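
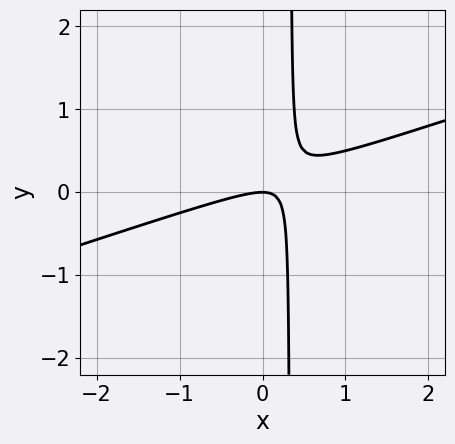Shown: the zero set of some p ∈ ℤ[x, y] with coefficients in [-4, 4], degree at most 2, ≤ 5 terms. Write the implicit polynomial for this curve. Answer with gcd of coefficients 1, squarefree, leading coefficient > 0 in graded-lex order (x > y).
x^2 - 3*x*y + y

First, degree: no degree-1 curve has this shape, so deg p = 2.
Next, against the integer gridlines: it crosses the x-axis at the gridline x = 0; it crosses the y-axis at the gridline y = 0.
Finally, these observations pin down the coefficients.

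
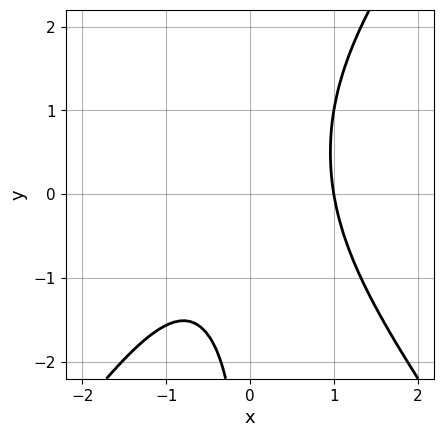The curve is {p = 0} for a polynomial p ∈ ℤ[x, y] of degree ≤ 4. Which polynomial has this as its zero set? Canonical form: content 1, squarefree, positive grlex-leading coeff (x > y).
2*x^3 - x*y^2 + x*y - 2

The degree is 3 — no degree-2 curve has this shape.
From the axis intercepts and sections: it crosses the x-axis at the gridline x = 1; it misses every integer gridline on the y-axis.
Together with the visible shape, these determine p as stated.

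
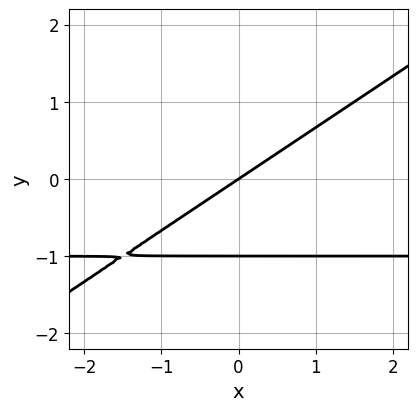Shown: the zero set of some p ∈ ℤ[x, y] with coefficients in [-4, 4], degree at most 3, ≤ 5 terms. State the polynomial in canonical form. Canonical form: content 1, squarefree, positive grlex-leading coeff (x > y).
2*x*y - 3*y^2 + 2*x - 3*y

(a) deg p = 2.
(b) Observable constraints: the y-axis gridline crossings are at y ∈ {-1, 0}; it crosses the x-axis at the gridline x = 0.
(c) Together with the visible shape, these determine p as stated.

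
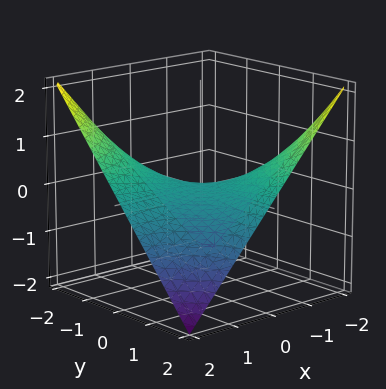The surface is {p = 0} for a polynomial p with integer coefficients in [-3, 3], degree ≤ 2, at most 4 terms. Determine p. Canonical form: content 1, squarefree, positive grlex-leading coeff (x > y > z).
x*y + 2*z

First, deg p = 2. A saddle surface; a quadric.
Then, observable constraints: the visible y-axis segment lies entirely on the surface; every point of the x-axis in the box is on the surface.
Finally, assembling these constraints gives the stated polynomial.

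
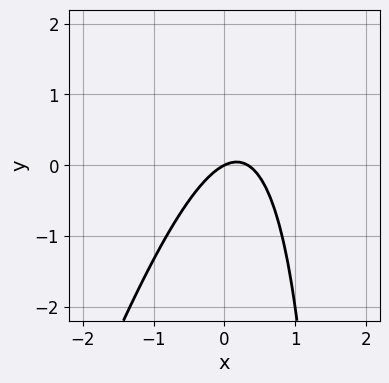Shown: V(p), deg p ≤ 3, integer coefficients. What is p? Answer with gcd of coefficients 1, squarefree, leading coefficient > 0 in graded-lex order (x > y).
(a) Degree: the shape is more complex than any degree-1 curve, so deg p = 2.
(b) Reading off the gridlines: one y-axis crossing is at y = 0; it meets the x-axis at x = 0 (among the integer gridlines).
(c) These observations pin down the coefficients.

3*x^2 - x*y - x + 2*y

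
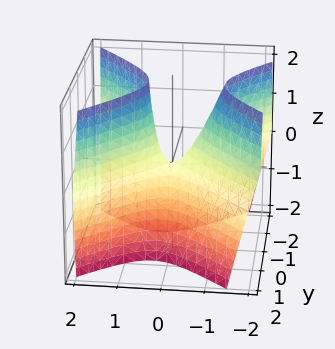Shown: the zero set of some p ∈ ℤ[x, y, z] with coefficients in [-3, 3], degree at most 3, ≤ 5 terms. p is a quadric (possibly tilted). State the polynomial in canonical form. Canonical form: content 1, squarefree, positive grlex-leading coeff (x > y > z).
3*x^2 + x*z - 3*y^2 - z

1. deg p = 2.
2. Against the integer gridlines: one x-axis crossing is at x = 0; it meets the z-axis at z = 0 (among the integer gridlines); it meets the y-axis at y = 0 (among the integer gridlines).
3. These observations pin down the coefficients.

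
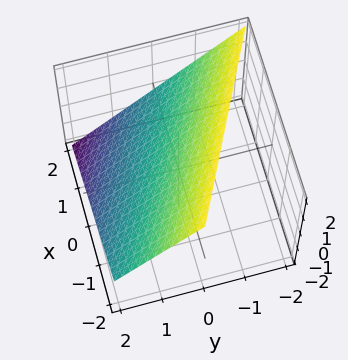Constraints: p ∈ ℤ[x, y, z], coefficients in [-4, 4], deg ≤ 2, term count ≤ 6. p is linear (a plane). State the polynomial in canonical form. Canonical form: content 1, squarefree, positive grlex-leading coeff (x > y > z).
x + 2*y + 2*z - 2

Degree: every cross-section is a straight line — this is a plane, so deg p = 1.
Reading off the gridlines: one y-axis crossing is at y = 1; it crosses the z-axis at the gridline z = 1.
Fitting integer coefficients to these (and the overall shape) gives p. Check: (2, 0, 0) on the x-axis lies on the surface, and p(2, 0, 0) = 0. ✓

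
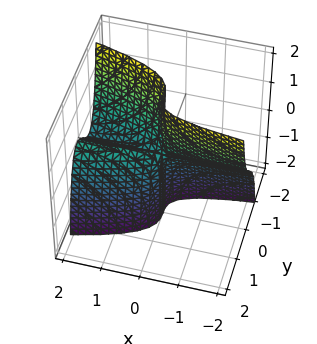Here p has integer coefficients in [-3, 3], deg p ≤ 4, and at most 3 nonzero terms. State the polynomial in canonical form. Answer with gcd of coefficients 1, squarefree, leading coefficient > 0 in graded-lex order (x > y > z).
3*y^3 - x*y + x*z

1. Degree: no degree-2 surface has this shape, so deg p = 3.
2. Reading off the gridlines: it meets the y-axis at y = 0 (among the integer gridlines); every point of the x-axis in the box is on the surface; every point of the z-axis in the box is on the surface.
3. Solving for integer coefficients yields p as stated.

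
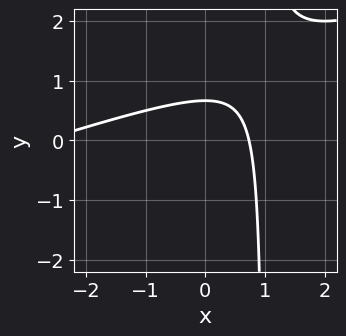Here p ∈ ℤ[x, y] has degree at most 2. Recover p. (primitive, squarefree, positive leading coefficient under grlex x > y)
Degree: no degree-1 curve has this shape, so deg p = 2.
The integer polynomial consistent with all of this is the stated p.

x^2 - 3*x*y + 2*x + 3*y - 2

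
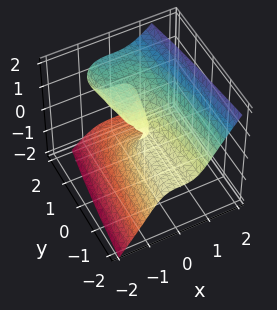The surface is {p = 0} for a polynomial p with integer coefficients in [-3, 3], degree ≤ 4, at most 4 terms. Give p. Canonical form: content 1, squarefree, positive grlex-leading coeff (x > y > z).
Degree: the shape is more complex than any degree-2 surface, so deg p = 3.
From the visible intercepts: the visible y-axis segment lies entirely on the surface; it meets the z-axis at z = 0 (among the integer gridlines).
Fitting integer coefficients to these (and the overall shape) gives p.

2*x^3 - z^3 + y*z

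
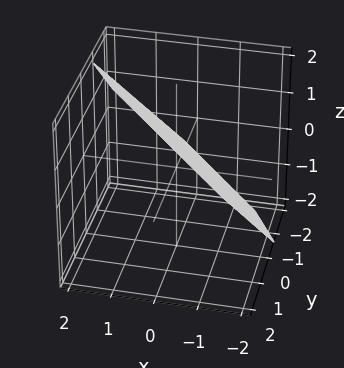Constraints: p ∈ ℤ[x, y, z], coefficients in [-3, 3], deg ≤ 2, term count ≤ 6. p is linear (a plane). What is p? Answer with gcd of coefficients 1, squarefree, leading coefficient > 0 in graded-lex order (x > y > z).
3*x + 3*y - 3*z + 2

First, the degree is 1 — the surface is flat (a plane).
Finally, the integer polynomial consistent with all of this is the stated p.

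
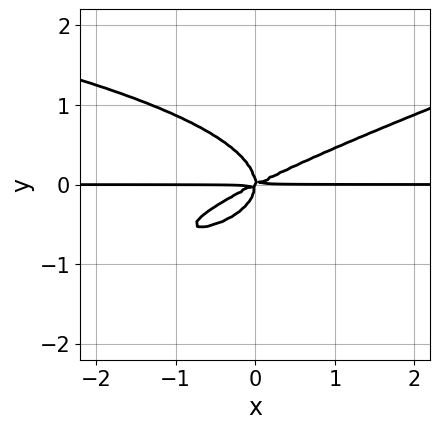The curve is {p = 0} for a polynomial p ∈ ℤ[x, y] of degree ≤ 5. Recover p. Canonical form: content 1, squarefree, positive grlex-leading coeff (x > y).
First, degree: a generic line meets the curve in up to 4 points, so deg p = 4.
Then, checking where it meets the axes: every point of the x-axis in the box is on the curve.
Finally, fitting integer coefficients to these (and the overall shape) gives p.

x*y^3 - 3*y^4 + x^2*y - 2*x*y^2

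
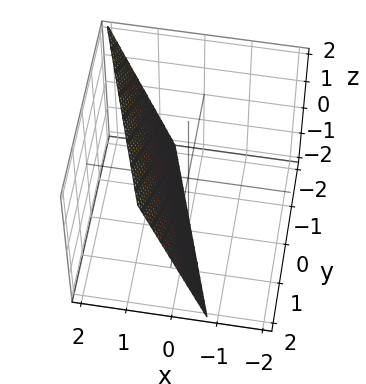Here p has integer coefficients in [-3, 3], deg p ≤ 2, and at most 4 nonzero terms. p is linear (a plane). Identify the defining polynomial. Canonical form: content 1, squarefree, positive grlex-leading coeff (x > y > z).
3*x + y - z - 2

First, deg p = 1. Every cross-section is a straight line — this is a plane.
Next, against the integer gridlines: one z-axis crossing is at z = -2; it crosses the y-axis at the gridline y = 2.
Finally, solving for integer coefficients yields p as stated.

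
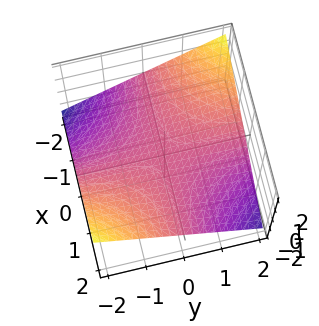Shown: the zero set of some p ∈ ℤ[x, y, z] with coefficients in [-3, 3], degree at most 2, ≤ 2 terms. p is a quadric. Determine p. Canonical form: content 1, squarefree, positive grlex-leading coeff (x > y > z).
1. Degree: a saddle surface; a quadric, so deg p = 2.
2. Against the integer gridlines: it meets the z-axis at z = 0 (among the integer gridlines); every point of the y-axis in the box is on the surface.
3. Putting this together gives p.

x*y + 3*z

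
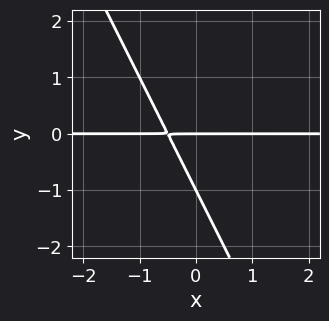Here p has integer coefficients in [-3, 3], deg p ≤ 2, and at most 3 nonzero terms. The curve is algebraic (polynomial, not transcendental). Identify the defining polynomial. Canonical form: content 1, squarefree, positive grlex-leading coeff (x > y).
2*x*y + y^2 + y

1. deg p = 2. A generic line meets the curve in up to 2 points.
2. Observable constraints: every point of the x-axis in the box is on the curve; the y-axis gridline crossings are at y ∈ {-1, 0}.
3. Solving for integer coefficients yields p as stated.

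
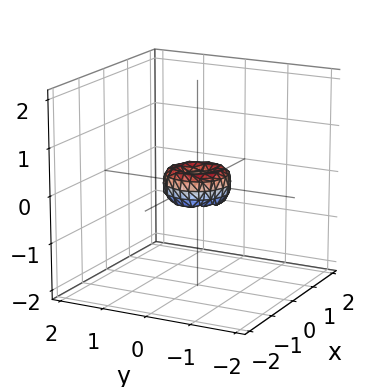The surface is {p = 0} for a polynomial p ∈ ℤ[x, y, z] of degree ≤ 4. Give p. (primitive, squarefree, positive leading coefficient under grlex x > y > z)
2*x^4 + 4*x^2*y^2 + 2*y^4 - x^2 - y^2 + z^2

(a) The degree is 4 — no degree-3 surface has this shape.
(b) Symmetries: the z-axis is an axis of rotation, so x and y enter only as x² + y².
(c) From the visible intercepts: one y-axis crossing is at y = 0; it crosses the z-axis at the gridline z = 0.
(d) Matching integer coefficients to the picture gives p.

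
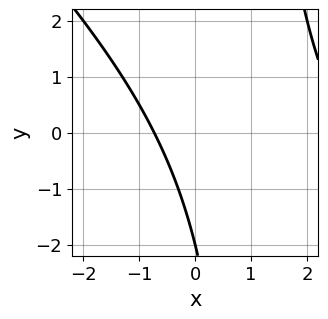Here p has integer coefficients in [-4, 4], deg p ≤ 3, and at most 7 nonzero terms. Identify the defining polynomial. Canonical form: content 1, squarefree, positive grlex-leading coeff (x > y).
The degree is 2 — the shape is more complex than any degree-1 curve.
Checking where it meets the axes: one y-axis crossing is at y = -2.
Together with the visible shape, these determine p as stated.

x^2 + x*y - 2*x - y - 2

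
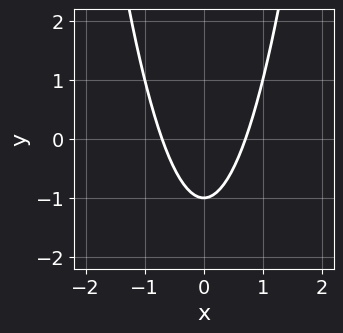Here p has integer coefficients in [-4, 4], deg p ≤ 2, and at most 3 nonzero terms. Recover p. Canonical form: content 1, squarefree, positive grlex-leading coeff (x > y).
2*x^2 - y - 1

First, the degree is 2 — the shape is more complex than any degree-1 curve.
Next, symmetries: mirror symmetry x ↦ −x ⇒ only even powers of x.
Then, from the axis intercepts and sections: it meets the y-axis at y = -1 (among the integer gridlines).
Finally, solving for integer coefficients yields p as stated.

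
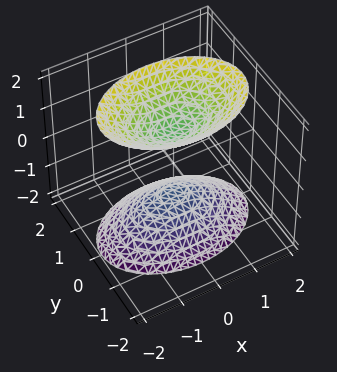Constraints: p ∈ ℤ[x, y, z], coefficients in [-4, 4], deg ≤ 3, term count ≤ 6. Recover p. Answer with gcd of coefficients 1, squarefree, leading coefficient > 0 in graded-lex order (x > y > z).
1. There are 2 components. Treating them together as one polynomial.
2. deg p = 2. Two sheets facing apart; a quadric.
3. Symmetries: mirror symmetry z ↦ −z ⇒ only even powers of z; it's symmetric under x → −x, forcing even powers of x; it's symmetric under y → −y, forcing even powers of y.
4. From the axis intercepts and sections: it misses every integer gridline on the x-axis; it misses every integer gridline on the y-axis; among the integer gridlines, it crosses the z-axis at z ∈ {-1, 1}.
5. Putting this together gives p.

x^2 + 2*y^2 - z^2 + 1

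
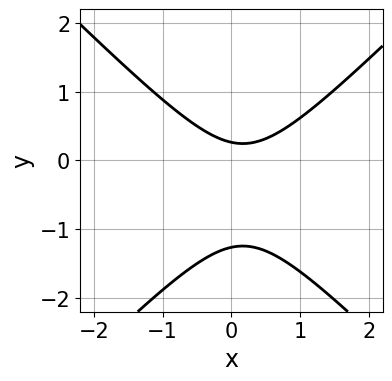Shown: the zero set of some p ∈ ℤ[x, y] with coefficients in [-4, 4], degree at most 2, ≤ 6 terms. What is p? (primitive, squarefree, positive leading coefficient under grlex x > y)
3*x^2 - 3*y^2 - x - 3*y + 1

deg p = 2. A generic line meets the curve in up to 2 points.
Against the integer gridlines: no x-intercept at any integer in the box.
Putting this together gives p.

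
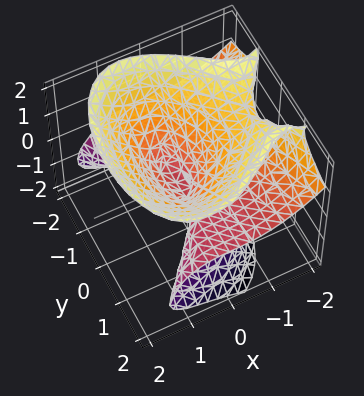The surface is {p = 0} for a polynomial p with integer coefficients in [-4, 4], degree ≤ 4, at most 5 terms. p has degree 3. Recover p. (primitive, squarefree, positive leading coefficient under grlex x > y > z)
(a) Degree: a generic line meets the surface in up to 3 points, so deg p = 3.
(b) Against the integer gridlines: it crosses the x-axis at the gridline x = 0; it meets the z-axis at z = 0 (among the integer gridlines); every point of the y-axis in the box is on the surface.
(c) Solving for integer coefficients yields p as stated.

2*x^3 + 2*x^2*z + 2*y^2*z - 2*z^3 - 3*x*z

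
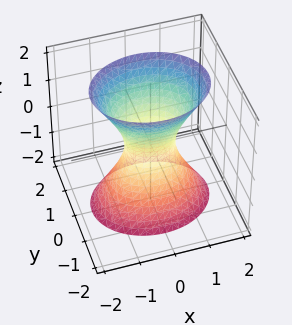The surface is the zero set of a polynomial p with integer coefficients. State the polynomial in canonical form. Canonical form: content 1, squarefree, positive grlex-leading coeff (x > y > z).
2*x^2 + 3*y^2 - z^2 - 1

Degree: an hourglass — one-sheet hyperboloid; a quadric, so deg p = 2.
Symmetries: mirror symmetry y ↦ −y ⇒ only even powers of y; it's symmetric under x → −x, forcing even powers of x; it's symmetric under z → −z, forcing even powers of z.
Checking where it meets the axes: no z-intercept at any integer in the box.
The integer polynomial consistent with all of this is the stated p.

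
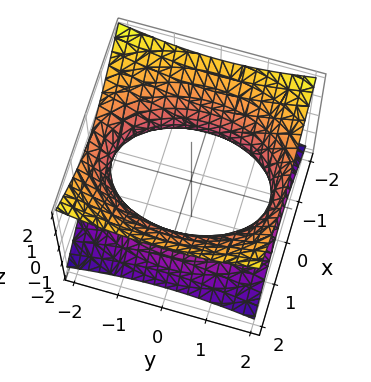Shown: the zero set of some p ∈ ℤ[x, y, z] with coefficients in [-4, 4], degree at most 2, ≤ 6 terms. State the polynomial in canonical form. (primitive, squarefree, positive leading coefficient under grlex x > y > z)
2*x^2 + y^2 - 3*z^2 - 3

First, degree: one connected sheet with a waist; a quadric, so deg p = 2.
Next, symmetries: mirror symmetry y ↦ −y ⇒ only even powers of y; mirror symmetry z ↦ −z ⇒ only even powers of z; it's symmetric under x → −x, forcing even powers of x.
Then, observable constraints: it misses every integer gridline on the z-axis.
Finally, together with the visible shape, these determine p as stated.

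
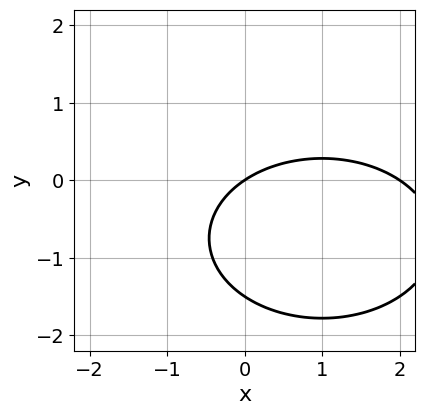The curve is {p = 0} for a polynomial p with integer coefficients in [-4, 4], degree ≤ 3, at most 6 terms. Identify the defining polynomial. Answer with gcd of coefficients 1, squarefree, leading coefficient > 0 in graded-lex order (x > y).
x^2 + 2*y^2 - 2*x + 3*y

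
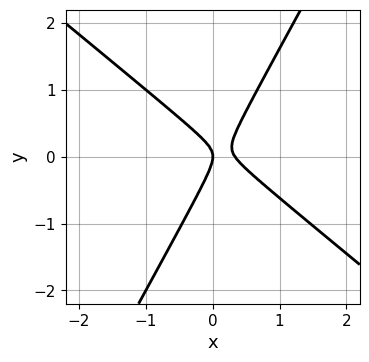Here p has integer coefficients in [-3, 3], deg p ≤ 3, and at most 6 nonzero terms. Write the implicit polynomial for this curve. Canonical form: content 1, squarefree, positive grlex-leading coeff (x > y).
First, deg p = 2. No degree-1 curve has this shape.
Then, observable constraints: it crosses the x-axis at the gridline x = 0; it crosses the y-axis at the gridline y = 0.
Finally, solving for integer coefficients yields p as stated.

3*x^2 + 2*x*y - 2*y^2 - x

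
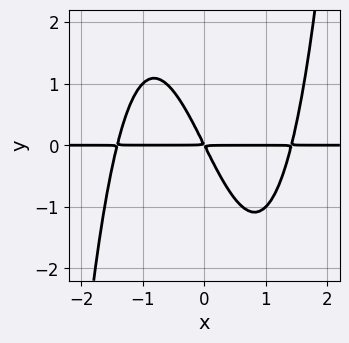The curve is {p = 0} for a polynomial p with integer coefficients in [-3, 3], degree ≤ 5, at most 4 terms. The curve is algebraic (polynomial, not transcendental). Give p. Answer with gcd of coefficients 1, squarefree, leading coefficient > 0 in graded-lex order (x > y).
1. deg p = 4.
2. Reading off the gridlines: every point of the x-axis in the box is on the curve.
3. These observations pin down the coefficients.

x^3*y - 2*x*y - y^2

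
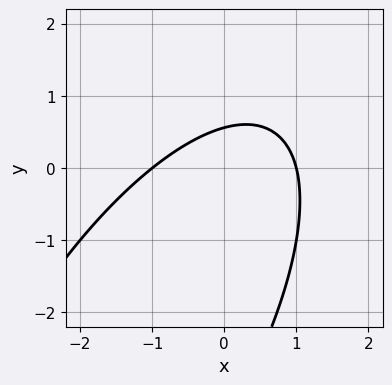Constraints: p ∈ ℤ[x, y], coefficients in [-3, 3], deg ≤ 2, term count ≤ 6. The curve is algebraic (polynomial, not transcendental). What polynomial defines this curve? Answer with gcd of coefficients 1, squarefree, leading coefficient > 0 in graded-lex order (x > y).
2*x^2 - 2*x*y + y^2 + 3*y - 2

1. Degree: the shape is more complex than any degree-1 curve, so deg p = 2.
2. Against the integer gridlines: among the integer gridlines, it crosses the x-axis at x ∈ {-1, 1}.
3. Matching integer coefficients to the picture gives p.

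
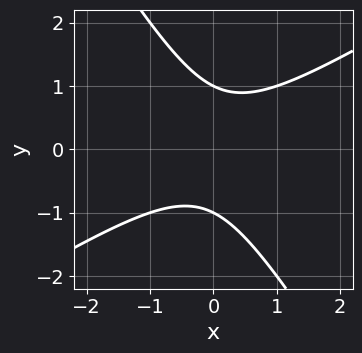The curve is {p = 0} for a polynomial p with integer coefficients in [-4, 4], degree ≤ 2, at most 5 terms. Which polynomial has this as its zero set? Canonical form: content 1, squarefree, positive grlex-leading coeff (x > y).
x^2 - x*y - y^2 + 1

First, the degree is 2 — a generic line meets the curve in up to 2 points.
Then, from the visible intercepts: among the integer gridlines, it crosses the y-axis at y ∈ {-1, 1}; the curve avoids every integer x-axis point in the box.
Finally, assembling these constraints gives the stated polynomial.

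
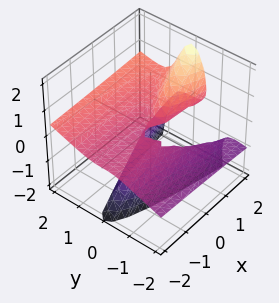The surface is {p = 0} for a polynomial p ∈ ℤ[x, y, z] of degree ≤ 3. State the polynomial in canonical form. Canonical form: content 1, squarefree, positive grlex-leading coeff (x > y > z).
(a) The degree is 3 — no degree-2 surface has this shape.
(b) Checking where it meets the axes: every point of the x-axis in the box is on the surface; it meets the y-axis at y = 0 (among the integer gridlines).
(c) Fitting integer coefficients to these (and the overall shape) gives p.

y^3 - 3*y^2*z + x*z - z^2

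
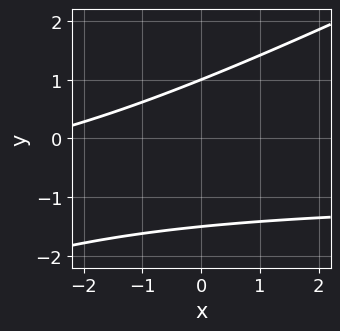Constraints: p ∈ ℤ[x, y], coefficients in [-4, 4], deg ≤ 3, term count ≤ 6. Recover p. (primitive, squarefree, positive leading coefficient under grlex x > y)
x*y - 2*y^2 + x - y + 3

deg p = 2.
Reading off the gridlines: it crosses the y-axis at the gridline y = 1; the curve avoids every integer x-axis point in the box.
Together with the visible shape, these determine p as stated.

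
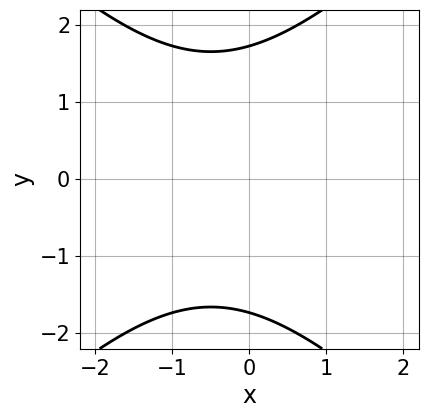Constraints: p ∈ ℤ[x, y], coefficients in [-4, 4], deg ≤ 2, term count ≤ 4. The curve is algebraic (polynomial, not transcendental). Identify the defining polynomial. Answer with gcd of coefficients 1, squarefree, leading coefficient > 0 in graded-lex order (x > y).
First, deg p = 2. A generic line meets the curve in up to 2 points.
Then, symmetries: mirror symmetry y ↦ −y ⇒ only even powers of y.
Then, checking where it meets the axes: no x-intercept at any integer in the box.
Finally, putting this together gives p.

x^2 - y^2 + x + 3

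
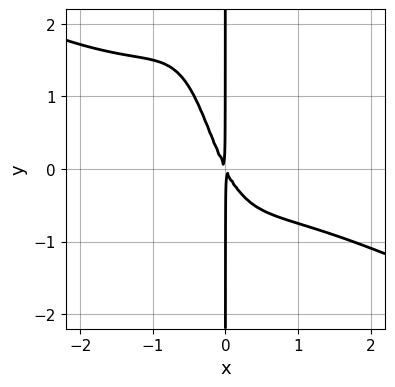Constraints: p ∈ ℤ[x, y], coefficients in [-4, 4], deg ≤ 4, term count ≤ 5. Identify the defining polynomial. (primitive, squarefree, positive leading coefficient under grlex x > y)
x^4 + 2*x^3*y + x^2*y + 2*x^2 + x*y

deg p = 4. The shape is more complex than any degree-3 curve.
Reading off the gridlines: the visible y-axis segment lies entirely on the curve.
Solving for integer coefficients yields p as stated.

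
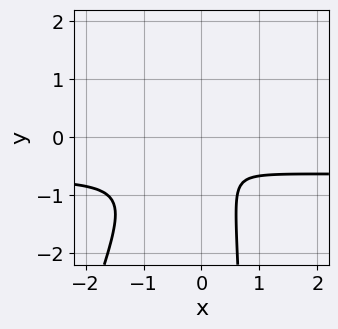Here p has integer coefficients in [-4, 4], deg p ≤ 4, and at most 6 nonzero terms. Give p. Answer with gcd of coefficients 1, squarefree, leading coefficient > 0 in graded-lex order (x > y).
Degree: no degree-2 curve has this shape, so deg p = 3.
Matching integer coefficients to the picture gives p.

3*x^2*y - x*y^2 + 2*x^2 + y^2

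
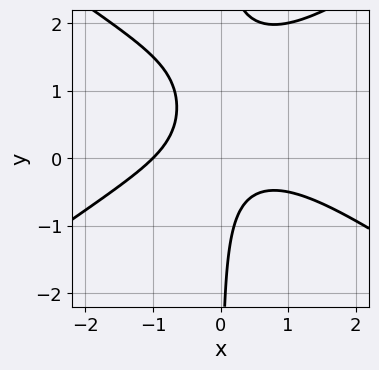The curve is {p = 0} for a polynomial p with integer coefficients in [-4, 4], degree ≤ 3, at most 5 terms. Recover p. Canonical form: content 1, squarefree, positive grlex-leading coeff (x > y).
x^3 - 2*x*y^2 + 3*x*y + 1

1. deg p = 3. No degree-2 curve has this shape.
2. Reading off the gridlines: the curve avoids every integer y-axis point in the box; it meets the x-axis at x = -1 (among the integer gridlines).
3. Together with the visible shape, these determine p as stated.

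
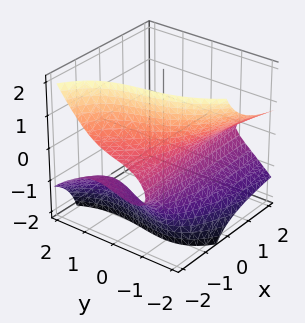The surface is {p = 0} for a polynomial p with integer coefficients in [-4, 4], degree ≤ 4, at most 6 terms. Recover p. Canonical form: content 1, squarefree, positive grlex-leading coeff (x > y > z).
The degree is 3 — no degree-2 surface has this shape.
From the axis intercepts and sections: it meets the y-axis at y = -1 (among the integer gridlines); no z-intercept at any integer in the box; it misses every integer gridline on the x-axis.
Putting this together gives p.

x*y*z - 3*x*z^2 - y^3 - 3*z^2 - 1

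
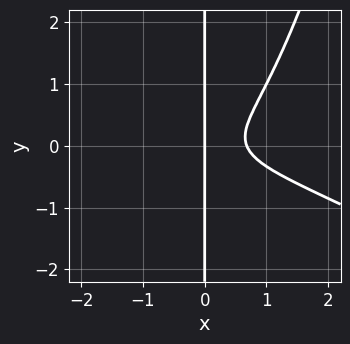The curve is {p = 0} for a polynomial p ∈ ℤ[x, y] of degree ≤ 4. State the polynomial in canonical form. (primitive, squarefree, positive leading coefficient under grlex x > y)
(a) Degree: the shape is more complex than any degree-3 curve, so deg p = 4.
(b) Reading off the gridlines: it meets the x-axis at x = 0 (among the integer gridlines); every point of the y-axis in the box is on the curve.
(c) Solving for integer coefficients yields p as stated.

x^4 + 2*x^3*y - 3*x*y^2 + x^2 - x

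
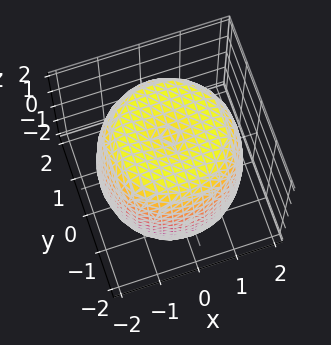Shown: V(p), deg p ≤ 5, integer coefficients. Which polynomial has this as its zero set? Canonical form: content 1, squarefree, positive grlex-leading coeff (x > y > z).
First, deg p = 4.
Next, symmetries: rotational symmetry about the z-axis ⇒ p depends on x, y only through x² + y².
Then, from the visible intercepts: a circular section at z = -1 has radius between 1 and 2.
Finally, the integer polynomial consistent with all of this is the stated p.

x^4 + 2*x^2*y^2 + y^4 - 2*x^2 - 2*y^2 + z^2 - 3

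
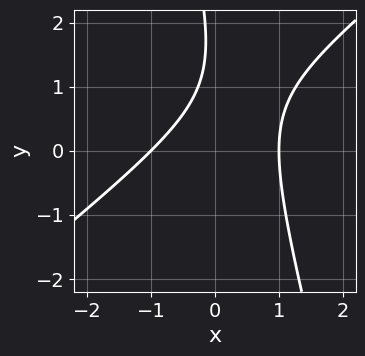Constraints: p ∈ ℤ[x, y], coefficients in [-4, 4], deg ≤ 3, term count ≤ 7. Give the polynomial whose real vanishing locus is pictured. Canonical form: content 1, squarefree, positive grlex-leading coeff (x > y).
First, the degree is 2 — a generic line meets the curve in up to 2 points.
Next, observable constraints: the x-axis gridline crossings are at x ∈ {-1, 1}; it misses every integer gridline on the y-axis.
Finally, together with the visible shape, these determine p as stated.

3*x^2 - 3*x*y - y^2 + 3*y - 3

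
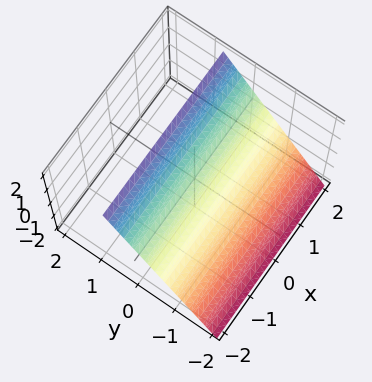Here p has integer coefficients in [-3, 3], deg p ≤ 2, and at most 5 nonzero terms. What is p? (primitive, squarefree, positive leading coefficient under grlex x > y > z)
3*y - 2*z + 2

Degree: every cross-section is a straight line — this is a plane, so deg p = 1.
From the visible intercepts: it misses every integer gridline on the x-axis; one z-axis crossing is at z = 1.
These observations pin down the coefficients.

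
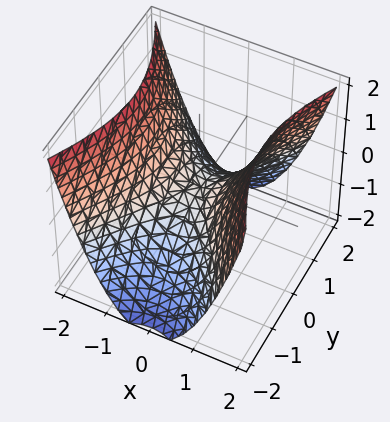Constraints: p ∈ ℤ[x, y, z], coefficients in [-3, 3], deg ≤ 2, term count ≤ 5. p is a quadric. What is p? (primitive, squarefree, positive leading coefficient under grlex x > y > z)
First, the degree is 2 — a hyperbolic paraboloid; a quadric.
Next, symmetries: it's symmetric under y → −y, forcing even powers of y; mirror symmetry x ↦ −x ⇒ only even powers of x.
Next, checking where it meets the axes: it crosses the x-axis at the gridline x = 0; it meets the z-axis at z = 0 (among the integer gridlines); it crosses the y-axis at the gridline y = 0.
Finally, fitting integer coefficients to these (and the overall shape) gives p.

2*x^2 - y^2 - 2*z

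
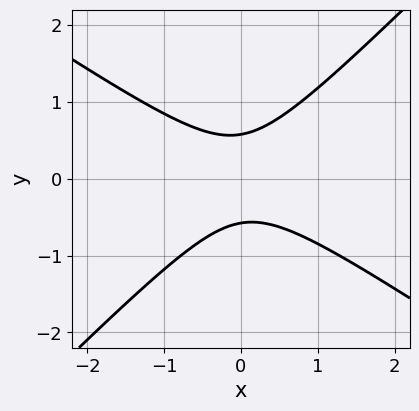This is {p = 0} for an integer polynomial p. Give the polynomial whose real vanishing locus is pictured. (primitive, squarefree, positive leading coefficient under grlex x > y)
2*x^2 + x*y - 3*y^2 + 1

First, the degree is 2 — no degree-1 curve has this shape.
Then, from the visible intercepts: it misses every integer gridline on the x-axis.
Finally, solving for integer coefficients yields p as stated.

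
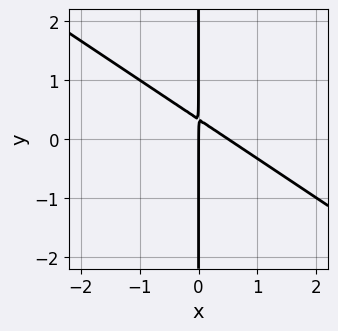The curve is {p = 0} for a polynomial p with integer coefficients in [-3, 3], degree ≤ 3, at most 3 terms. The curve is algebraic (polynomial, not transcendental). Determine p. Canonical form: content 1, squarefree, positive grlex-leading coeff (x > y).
2*x^2 + 3*x*y - x

1. The degree is 2 — the shape is more complex than any degree-1 curve.
2. From the visible intercepts: every point of the y-axis in the box is on the curve; one x-axis crossing is at x = 0.
3. Together with the visible shape, these determine p as stated.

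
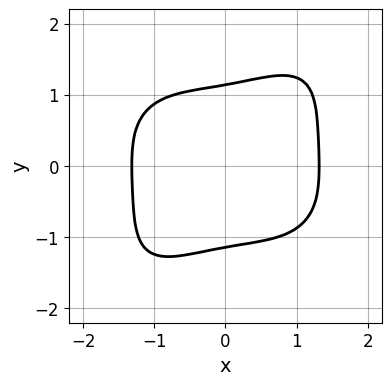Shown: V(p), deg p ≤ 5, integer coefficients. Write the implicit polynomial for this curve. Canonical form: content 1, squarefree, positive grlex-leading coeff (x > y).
x^4 - x*y^3 + y^4 + y^2 - 3

First, the degree is 4 — no degree-3 curve has this shape.
Finally, putting this together gives p.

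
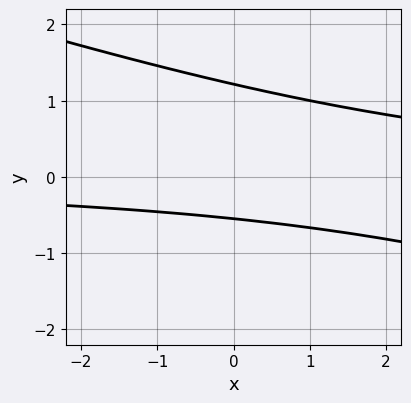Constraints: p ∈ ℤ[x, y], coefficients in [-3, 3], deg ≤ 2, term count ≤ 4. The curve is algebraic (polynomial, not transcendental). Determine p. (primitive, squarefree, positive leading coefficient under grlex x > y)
First, degree: no degree-1 curve has this shape, so deg p = 2.
Then, observable constraints: the curve avoids every integer x-axis point in the box.
Finally, matching integer coefficients to the picture gives p.

x*y + 3*y^2 - 2*y - 2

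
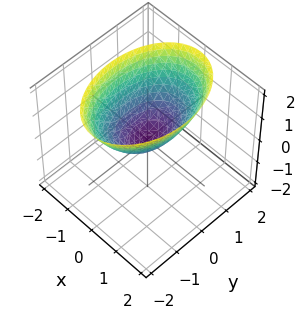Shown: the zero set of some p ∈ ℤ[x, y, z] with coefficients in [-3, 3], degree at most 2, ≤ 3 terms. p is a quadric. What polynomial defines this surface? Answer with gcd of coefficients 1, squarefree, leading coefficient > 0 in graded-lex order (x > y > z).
2*x^2 + y^2 - 2*z

First, deg p = 2.
Next, symmetries: it's symmetric under y → −y, forcing even powers of y; the x ↦ −x reflection is a symmetry, so x appears only in even powers.
Next, checking where it meets the axes: it crosses the y-axis at the gridline y = 0; it crosses the z-axis at the gridline z = 0.
Finally, solving for integer coefficients yields p as stated.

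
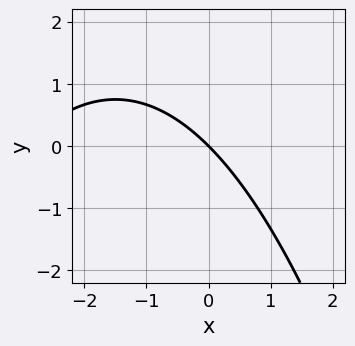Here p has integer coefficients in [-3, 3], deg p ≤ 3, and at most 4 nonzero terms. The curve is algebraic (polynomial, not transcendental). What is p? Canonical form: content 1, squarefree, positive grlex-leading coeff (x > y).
x^2 + 3*x + 3*y

The degree is 2 — the shape is more complex than any degree-1 curve.
Against the integer gridlines: it meets the x-axis at x = 0 (among the integer gridlines); it crosses the y-axis at the gridline y = 0.
Putting this together gives p.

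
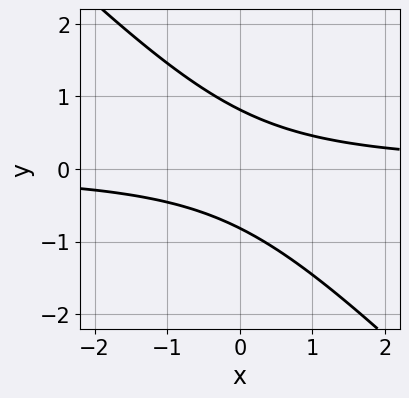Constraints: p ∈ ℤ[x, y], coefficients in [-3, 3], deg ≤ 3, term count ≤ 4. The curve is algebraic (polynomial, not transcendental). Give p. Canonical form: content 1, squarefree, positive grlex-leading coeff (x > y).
3*x*y + 3*y^2 - 2

The degree is 2 — no degree-1 curve has this shape.
Reading off the gridlines: it misses every integer gridline on the x-axis.
These observations pin down the coefficients.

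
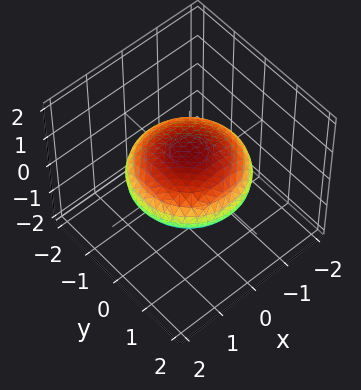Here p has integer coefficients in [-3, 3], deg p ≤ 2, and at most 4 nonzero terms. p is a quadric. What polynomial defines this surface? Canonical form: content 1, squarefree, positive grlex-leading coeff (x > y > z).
x^2 + y^2 + 3*z^2 - 2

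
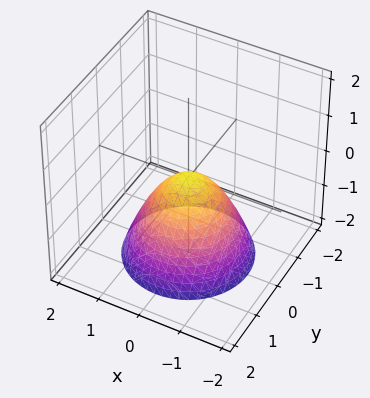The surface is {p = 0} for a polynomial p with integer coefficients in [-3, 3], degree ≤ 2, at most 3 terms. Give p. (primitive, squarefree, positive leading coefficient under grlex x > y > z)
x^2 + y^2 + z

The degree is 2 — a single bowl opening along one axis; a quadric.
Symmetries: every cross-section ⟂ z is a circle, so x, y appear only via x² + y².
Observable constraints: one z-axis crossing is at z = 0; a circular section at z = -2 has radius between 1 and 2; it meets the y-axis at y = 0 (among the integer gridlines).
The integer polynomial consistent with all of this is the stated p.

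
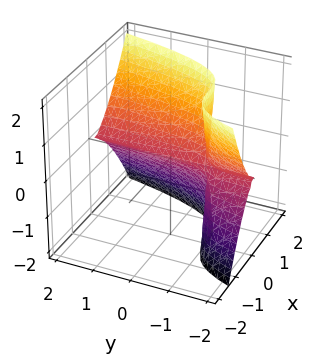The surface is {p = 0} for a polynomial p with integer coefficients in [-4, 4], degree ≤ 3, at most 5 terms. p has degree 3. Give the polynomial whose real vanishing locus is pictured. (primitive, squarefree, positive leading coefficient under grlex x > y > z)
The degree is 3 — a generic line meets the surface in up to 3 points.
From the visible intercepts: one x-axis crossing is at x = 0; one z-axis crossing is at z = 0; the visible y-axis segment lies entirely on the surface.
These observations pin down the coefficients.

2*x^3 - y*z^2 - z^2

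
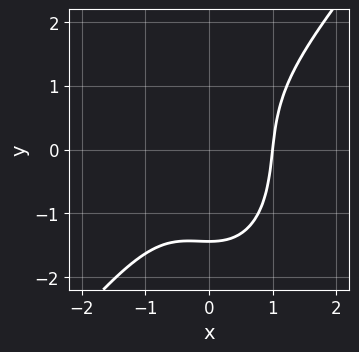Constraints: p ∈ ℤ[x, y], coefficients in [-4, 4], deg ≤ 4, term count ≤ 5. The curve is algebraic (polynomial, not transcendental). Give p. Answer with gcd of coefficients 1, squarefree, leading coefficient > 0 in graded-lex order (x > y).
1. The degree is 3 — a generic line meets the curve in up to 3 points.
2. Reading off the gridlines: it meets the x-axis at x = 1 (among the integer gridlines).
3. Matching integer coefficients to the picture gives p.

3*x^3 - x^2*y - y^3 - 3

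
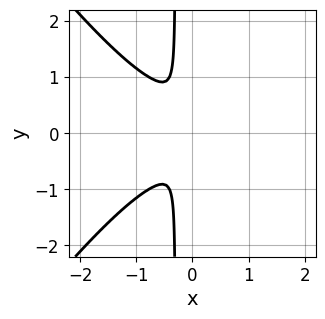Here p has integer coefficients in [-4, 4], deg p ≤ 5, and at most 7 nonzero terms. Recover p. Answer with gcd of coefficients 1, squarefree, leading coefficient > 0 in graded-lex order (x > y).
The degree is 4 — a generic line meets the curve in up to 4 points.
Symmetries: the y ↦ −y reflection is a symmetry, so y appears only in even powers.
Together with the visible shape, these determine p as stated.

2*x^4 - x^2*y^2 + 3*x*y^2 + 2*x^2 + y^2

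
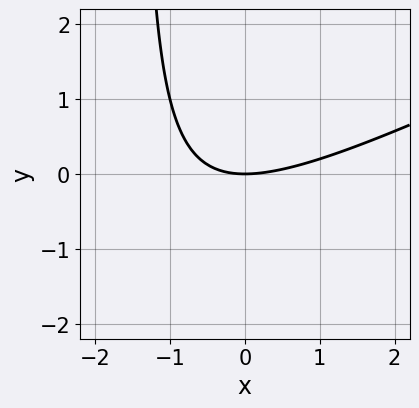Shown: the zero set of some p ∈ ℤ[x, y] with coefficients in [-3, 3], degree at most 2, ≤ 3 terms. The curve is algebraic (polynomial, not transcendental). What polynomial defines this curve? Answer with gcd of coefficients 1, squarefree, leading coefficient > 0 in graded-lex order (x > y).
Degree: no degree-1 curve has this shape, so deg p = 2.
Observable constraints: it crosses the x-axis at the gridline x = 0; it crosses the y-axis at the gridline y = 0.
Matching integer coefficients to the picture gives p.

x^2 - 2*x*y - 3*y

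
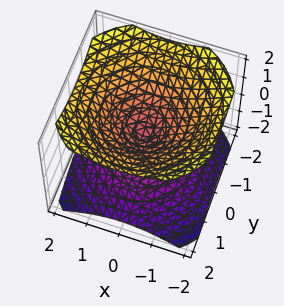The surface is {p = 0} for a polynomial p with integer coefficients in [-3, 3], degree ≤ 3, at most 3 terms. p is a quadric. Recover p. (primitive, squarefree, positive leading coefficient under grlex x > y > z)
2*x^2 + 2*y^2 - 3*z^2

1. There are 2 components. Treating them together as one polynomial.
2. Degree: a double cone through the origin; a quadric, so deg p = 2.
3. Symmetry: every cross-section ⟂ z is a circle, so x, y appear only via x² + y²; mirror symmetry z ↦ −z ⇒ only even powers of z.
4. Observable constraints: one x-axis crossing is at x = 0; it crosses the y-axis at the gridline y = 0.
5. Matching integer coefficients to the picture gives p.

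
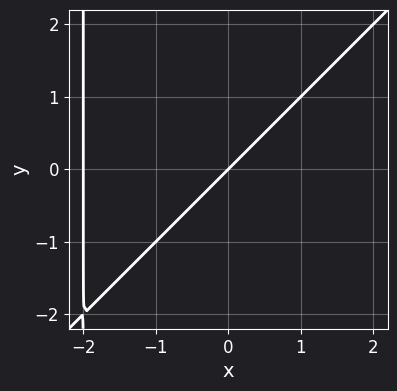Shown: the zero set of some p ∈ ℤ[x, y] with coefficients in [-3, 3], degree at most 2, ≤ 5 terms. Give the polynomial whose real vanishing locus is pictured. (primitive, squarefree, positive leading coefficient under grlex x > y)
x^2 - x*y + 2*x - 2*y

First, the degree is 2 — the shape is more complex than any degree-1 curve.
Next, from the visible intercepts: among the integer gridlines, it crosses the x-axis at x ∈ {-2, 0}; one y-axis crossing is at y = 0.
Finally, the integer polynomial consistent with all of this is the stated p.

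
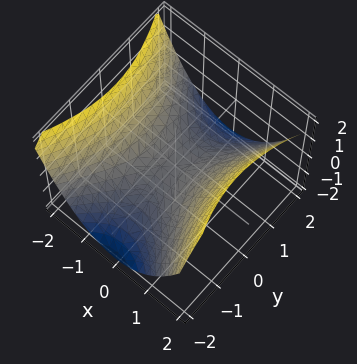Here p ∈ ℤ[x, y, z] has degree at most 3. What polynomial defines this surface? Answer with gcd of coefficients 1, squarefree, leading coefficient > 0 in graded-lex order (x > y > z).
2*x^2 - y^2 - 3*z

First, deg p = 2. A saddle surface; a quadric.
Next, symmetries: it's symmetric under x → −x, forcing even powers of x; mirror symmetry y ↦ −y ⇒ only even powers of y.
Then, against the integer gridlines: it crosses the x-axis at the gridline x = 0; one y-axis crossing is at y = 0.
Finally, assembling these constraints gives the stated polynomial.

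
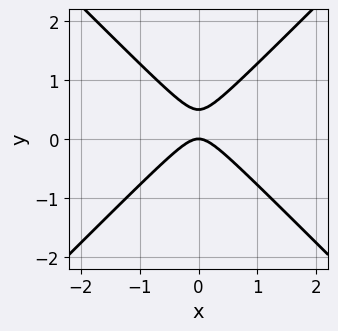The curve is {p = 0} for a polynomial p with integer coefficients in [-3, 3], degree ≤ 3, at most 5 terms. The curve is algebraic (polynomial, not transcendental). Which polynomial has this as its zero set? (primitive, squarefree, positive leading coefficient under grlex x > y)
2*x^2 - 2*y^2 + y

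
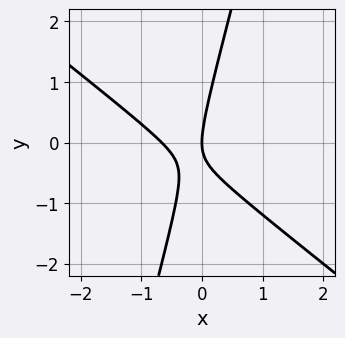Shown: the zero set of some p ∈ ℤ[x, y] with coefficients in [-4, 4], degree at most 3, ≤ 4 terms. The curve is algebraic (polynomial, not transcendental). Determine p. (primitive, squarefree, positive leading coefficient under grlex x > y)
3*x^2 + 3*x*y - y^2 + 2*x

First, the degree is 2 — no degree-1 curve has this shape.
Next, from the visible intercepts: it crosses the y-axis at the gridline y = 0; it meets the x-axis at x = 0 (among the integer gridlines).
Finally, assembling these constraints gives the stated polynomial.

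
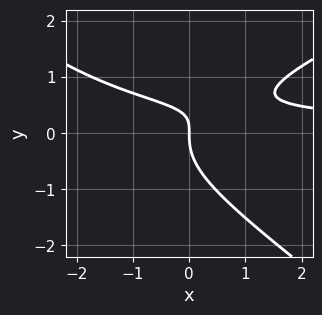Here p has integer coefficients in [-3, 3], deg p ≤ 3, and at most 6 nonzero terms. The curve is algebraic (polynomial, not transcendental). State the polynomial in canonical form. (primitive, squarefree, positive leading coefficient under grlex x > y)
x^2*y - x*y^2 - 3*y^3 + 3*x*y - 2*x

First, the degree is 3 — the shape is more complex than any degree-2 curve.
Next, from the visible intercepts: one x-axis crossing is at x = 0; one y-axis crossing is at y = 0.
Finally, these observations pin down the coefficients.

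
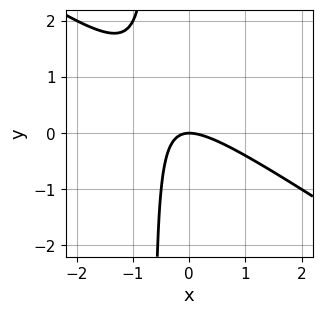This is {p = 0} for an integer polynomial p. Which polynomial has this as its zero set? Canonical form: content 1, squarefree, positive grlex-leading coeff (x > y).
1. The degree is 2 — no degree-1 curve has this shape.
2. Reading off the gridlines: it meets the x-axis at x = 0 (among the integer gridlines); it meets the y-axis at y = 0 (among the integer gridlines).
3. Fitting integer coefficients to these (and the overall shape) gives p.

2*x^2 + 3*x*y + 2*y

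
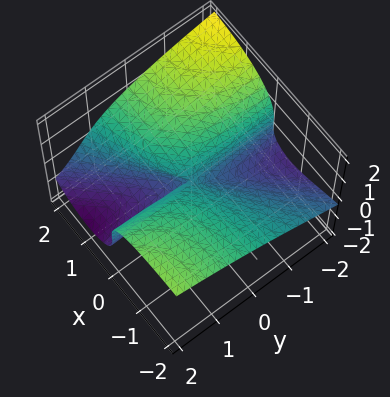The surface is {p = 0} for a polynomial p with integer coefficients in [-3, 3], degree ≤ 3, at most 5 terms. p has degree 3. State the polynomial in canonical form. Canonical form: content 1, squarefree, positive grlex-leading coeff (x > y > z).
deg p = 3. A generic line meets the surface in up to 3 points.
Against the integer gridlines: every point of the y-axis in the box is on the surface; it meets the z-axis at z = 0 (among the integer gridlines).
Fitting integer coefficients to these (and the overall shape) gives p.

2*x^2*z + 2*z^3 - 2*x^2 + 3*x*y - 2*x*z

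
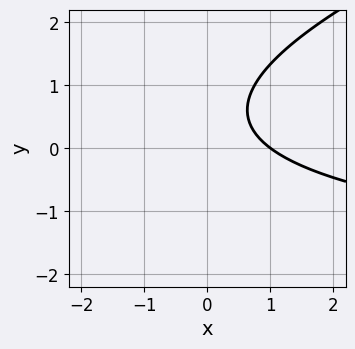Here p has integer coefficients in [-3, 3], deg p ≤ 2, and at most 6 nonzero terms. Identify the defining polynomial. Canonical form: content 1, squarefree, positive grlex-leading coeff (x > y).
x*y - 3*y^2 + 3*x + 3*y - 3

(a) Degree: no degree-1 curve has this shape, so deg p = 2.
(b) From the visible intercepts: no y-intercept at any integer in the box; one x-axis crossing is at x = 1.
(c) The integer polynomial consistent with all of this is the stated p.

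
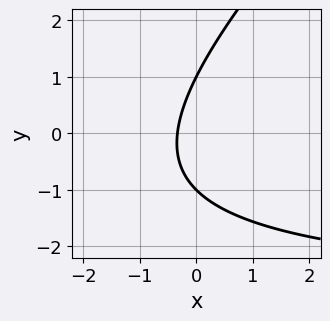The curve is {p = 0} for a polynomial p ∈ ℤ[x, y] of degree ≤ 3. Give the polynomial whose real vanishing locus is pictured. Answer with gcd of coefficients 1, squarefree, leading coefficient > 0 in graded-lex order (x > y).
x*y - y^2 + 3*x + 1

First, deg p = 2. A generic line meets the curve in up to 2 points.
Next, against the integer gridlines: among the integer gridlines, it crosses the y-axis at y ∈ {-1, 1}.
Finally, the integer polynomial consistent with all of this is the stated p.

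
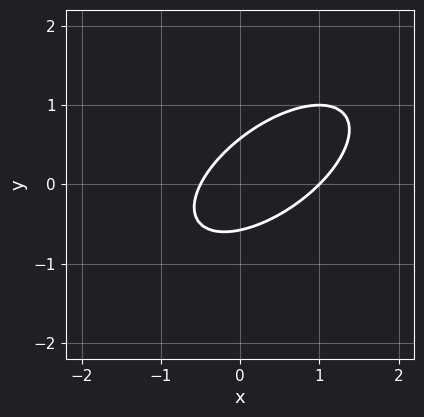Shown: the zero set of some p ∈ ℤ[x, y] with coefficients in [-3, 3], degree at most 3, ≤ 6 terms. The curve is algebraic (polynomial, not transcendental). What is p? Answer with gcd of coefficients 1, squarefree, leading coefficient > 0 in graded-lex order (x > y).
First, deg p = 2.
Then, from the axis intercepts and sections: it crosses the x-axis at the gridline x = 1.
Finally, assembling these constraints gives the stated polynomial.

2*x^2 - 3*x*y + 3*y^2 - x - 1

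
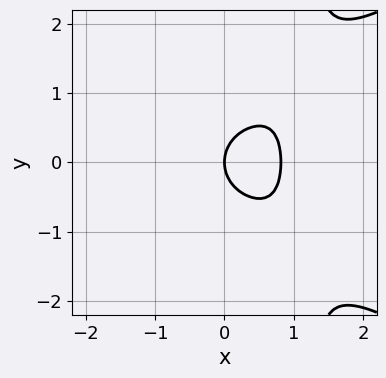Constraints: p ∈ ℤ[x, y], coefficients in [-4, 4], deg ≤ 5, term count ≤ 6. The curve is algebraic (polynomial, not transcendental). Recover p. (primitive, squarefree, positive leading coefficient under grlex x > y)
x^4 - 2*x^2*y^2 + 3*x^2 + 3*y^2 - 3*x

First, the degree is 4 — a generic line meets the curve in up to 4 points.
Next, symmetries: mirror symmetry y ↦ −y ⇒ only even powers of y.
Next, reading off the gridlines: one y-axis crossing is at y = 0; one x-axis crossing is at x = 0.
Finally, fitting integer coefficients to these (and the overall shape) gives p.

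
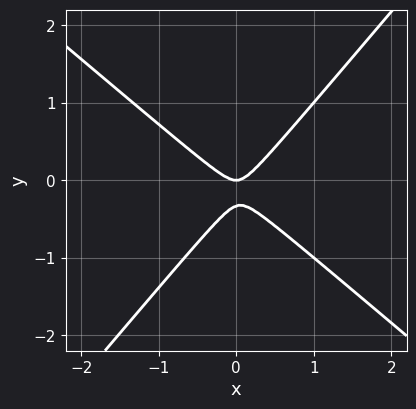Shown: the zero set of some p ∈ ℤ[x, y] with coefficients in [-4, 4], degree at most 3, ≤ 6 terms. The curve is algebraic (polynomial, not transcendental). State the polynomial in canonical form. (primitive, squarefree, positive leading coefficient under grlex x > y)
The degree is 2 — the shape is more complex than any degree-1 curve.
Against the integer gridlines: it crosses the y-axis at the gridline y = 0; one x-axis crossing is at x = 0.
Fitting integer coefficients to these (and the overall shape) gives p.

3*x^2 + x*y - 3*y^2 - y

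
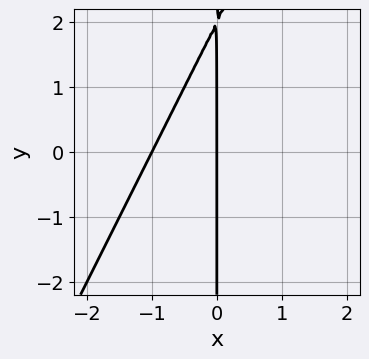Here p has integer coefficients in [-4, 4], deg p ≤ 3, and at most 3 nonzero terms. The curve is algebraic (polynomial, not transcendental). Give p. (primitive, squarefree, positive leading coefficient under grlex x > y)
(a) Degree: a generic line meets the curve in up to 2 points, so deg p = 2.
(b) Reading off the gridlines: among the integer gridlines, it crosses the x-axis at x ∈ {-1, 0}; the visible y-axis segment lies entirely on the curve.
(c) Matching integer coefficients to the picture gives p.

2*x^2 - x*y + 2*x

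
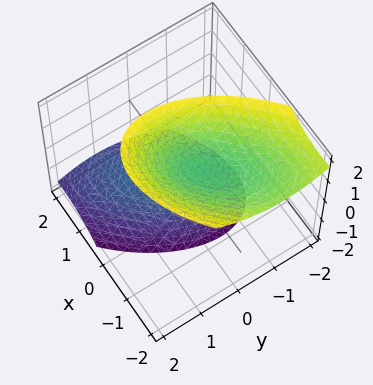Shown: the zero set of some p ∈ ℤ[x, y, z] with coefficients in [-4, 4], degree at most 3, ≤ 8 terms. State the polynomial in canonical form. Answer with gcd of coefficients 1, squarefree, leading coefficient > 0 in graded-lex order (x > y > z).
3*x^2 - 3*x*y + 3*x*z + 3*y^2 - 2*z^2 + 2

The picture has 2 separate pieces.
The degree is 2 — a generic line meets the surface in up to 2 points.
Checking where it meets the axes: the z-axis gridline crossings are at z ∈ {-1, 1}; the surface avoids every integer y-axis point in the box; the surface avoids every integer x-axis point in the box.
Fitting integer coefficients to these (and the overall shape) gives p.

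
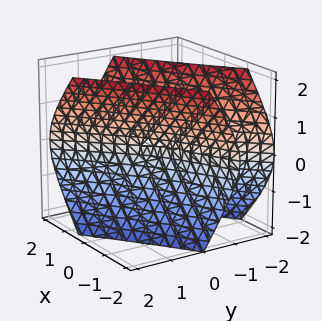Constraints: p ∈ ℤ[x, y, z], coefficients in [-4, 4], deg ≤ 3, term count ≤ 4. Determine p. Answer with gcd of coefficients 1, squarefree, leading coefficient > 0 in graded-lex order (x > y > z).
x^2 - 3*x*y + 2*y^2 - z^2

First, deg p = 2. No degree-1 surface has this shape.
Then, from the axis intercepts and sections: it meets the z-axis at z = 0 (among the integer gridlines); it crosses the y-axis at the gridline y = 0.
Finally, putting this together gives p.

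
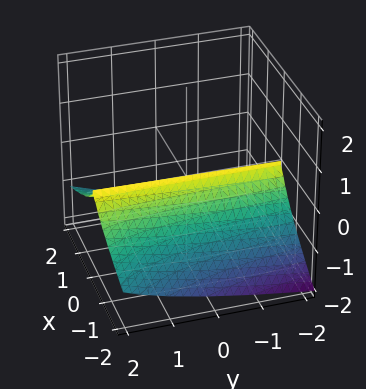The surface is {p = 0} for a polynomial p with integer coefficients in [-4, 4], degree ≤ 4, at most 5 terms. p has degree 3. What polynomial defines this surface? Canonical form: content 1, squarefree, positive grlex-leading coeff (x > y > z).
x^2*y - 3*z^3 - 3*x^2

(a) Degree: no degree-2 surface has this shape, so deg p = 3.
(b) Reading off the gridlines: one x-axis crossing is at x = 0; one z-axis crossing is at z = 0.
(c) Assembling these constraints gives the stated polynomial.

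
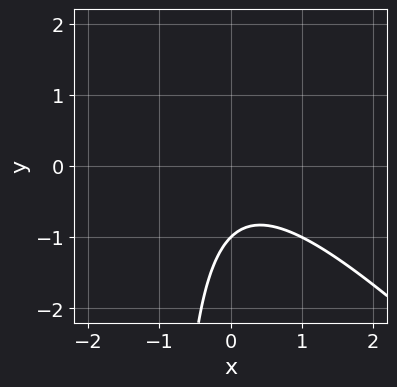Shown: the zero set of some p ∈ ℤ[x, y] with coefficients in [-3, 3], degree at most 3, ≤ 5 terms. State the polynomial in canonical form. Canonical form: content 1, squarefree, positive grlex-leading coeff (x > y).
1. The degree is 2 — the shape is more complex than any degree-1 curve.
2. Reading off the gridlines: it crosses the y-axis at the gridline y = -1; no x-intercept at any integer in the box.
3. Fitting integer coefficients to these (and the overall shape) gives p.

x^2 + x*y + y + 1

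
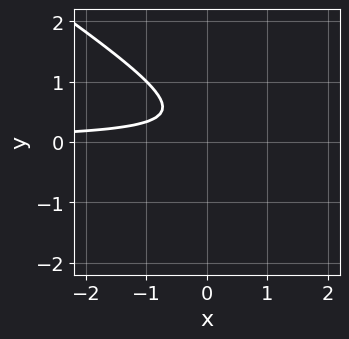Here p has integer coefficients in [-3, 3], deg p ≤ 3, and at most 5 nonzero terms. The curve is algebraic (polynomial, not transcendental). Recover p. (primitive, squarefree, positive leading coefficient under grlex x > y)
1. Degree: no degree-1 curve has this shape, so deg p = 2.
2. Observable constraints: the curve avoids every integer x-axis point in the box; it misses every integer gridline on the y-axis.
3. Fitting integer coefficients to these (and the overall shape) gives p.

2*x*y + 3*y^2 - 2*y + 1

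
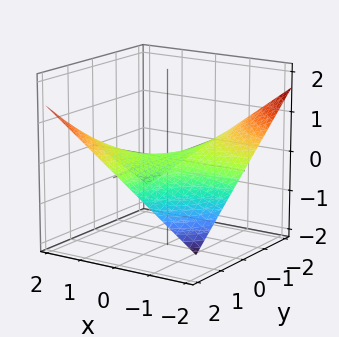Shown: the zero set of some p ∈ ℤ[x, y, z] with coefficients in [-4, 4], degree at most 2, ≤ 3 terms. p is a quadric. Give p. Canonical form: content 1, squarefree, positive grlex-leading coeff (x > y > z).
x*y - 3*z

(a) Degree: a saddle surface; a quadric, so deg p = 2.
(b) Checking where it meets the axes: one z-axis crossing is at z = 0; every point of the x-axis in the box is on the surface; every point of the y-axis in the box is on the surface.
(c) Solving for integer coefficients yields p as stated.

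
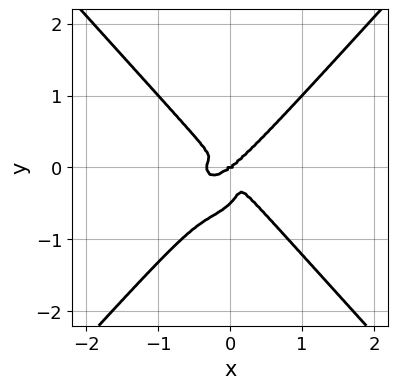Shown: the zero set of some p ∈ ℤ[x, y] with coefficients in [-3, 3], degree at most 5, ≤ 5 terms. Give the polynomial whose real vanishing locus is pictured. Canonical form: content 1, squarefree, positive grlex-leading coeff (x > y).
(a) The degree is 4 — the shape is more complex than any degree-3 curve.
(b) From the visible intercepts: it meets the y-axis at y = 0 (among the integer gridlines); it crosses the x-axis at the gridline x = 0.
(c) These observations pin down the coefficients.

3*x^4 - 2*y^4 + x^3 - x*y^2 - y^3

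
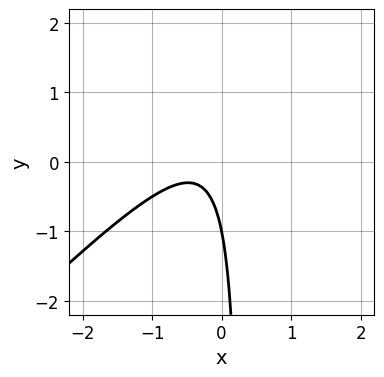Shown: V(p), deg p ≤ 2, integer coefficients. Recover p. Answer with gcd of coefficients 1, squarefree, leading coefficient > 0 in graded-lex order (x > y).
3*x^2 - 3*x*y + 2*x + y + 1

The degree is 2 — no degree-1 curve has this shape.
From the visible intercepts: one y-axis crossing is at y = -1; it misses every integer gridline on the x-axis.
Solving for integer coefficients yields p as stated.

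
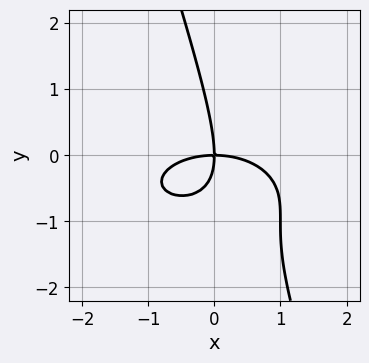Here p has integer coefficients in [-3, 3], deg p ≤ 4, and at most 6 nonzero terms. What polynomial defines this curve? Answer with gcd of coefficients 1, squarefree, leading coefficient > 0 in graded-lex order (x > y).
x^3 + 3*x*y^2 + y^3 + 3*x*y

1. Degree: the shape is more complex than any degree-2 curve, so deg p = 3.
2. Checking where it meets the axes: one y-axis crossing is at y = 0; it crosses the x-axis at the gridline x = 0.
3. The integer polynomial consistent with all of this is the stated p.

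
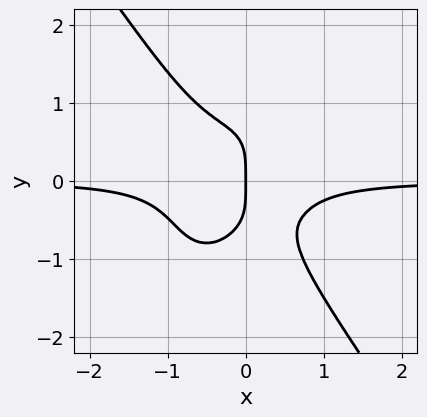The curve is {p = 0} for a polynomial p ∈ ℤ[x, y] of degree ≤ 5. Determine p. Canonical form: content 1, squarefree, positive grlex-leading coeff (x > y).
deg p = 4.
Reading off the gridlines: it crosses the x-axis at the gridline x = 0; it crosses the y-axis at the gridline y = 0.
Assembling these constraints gives the stated polynomial.

3*x^3*y + y^4 + x^2*y + x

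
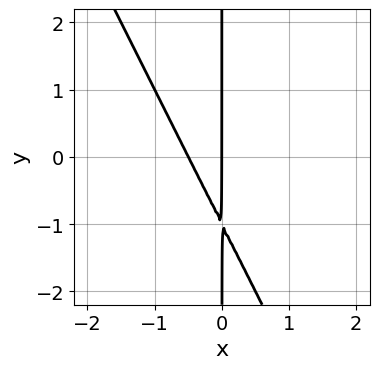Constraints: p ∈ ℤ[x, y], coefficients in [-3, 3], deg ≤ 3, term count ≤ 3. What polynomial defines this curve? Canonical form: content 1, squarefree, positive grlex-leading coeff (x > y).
2*x^2 + x*y + x

(a) Degree: the shape is more complex than any degree-1 curve, so deg p = 2.
(b) From the visible intercepts: one x-axis crossing is at x = 0; every point of the y-axis in the box is on the curve.
(c) Fitting integer coefficients to these (and the overall shape) gives p.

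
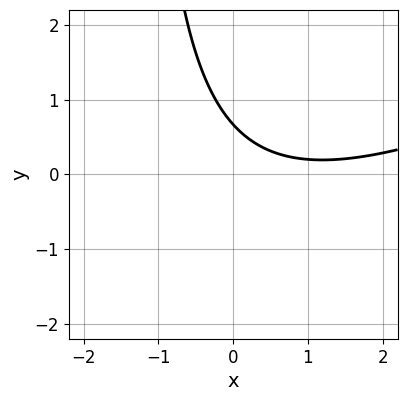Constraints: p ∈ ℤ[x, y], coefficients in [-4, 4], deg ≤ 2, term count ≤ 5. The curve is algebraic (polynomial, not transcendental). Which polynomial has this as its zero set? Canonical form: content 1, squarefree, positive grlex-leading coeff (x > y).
x^2 - 2*x*y - 2*x - 3*y + 2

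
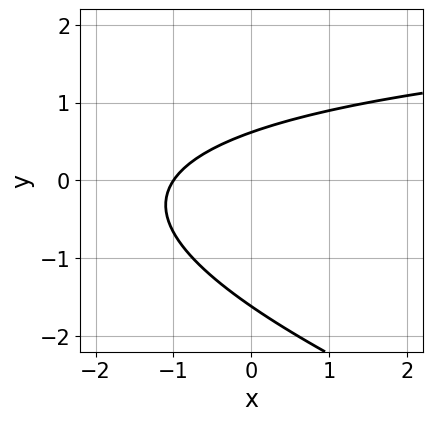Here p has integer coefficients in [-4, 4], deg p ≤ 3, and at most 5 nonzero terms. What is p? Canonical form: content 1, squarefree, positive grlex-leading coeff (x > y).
First, deg p = 2.
Next, checking where it meets the axes: it crosses the x-axis at the gridline x = -1.
Finally, putting this together gives p.

x*y + 3*y^2 - 3*x + 3*y - 3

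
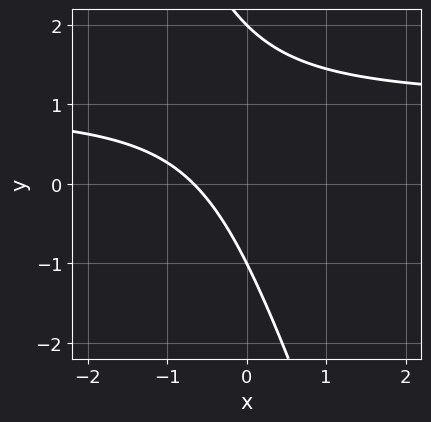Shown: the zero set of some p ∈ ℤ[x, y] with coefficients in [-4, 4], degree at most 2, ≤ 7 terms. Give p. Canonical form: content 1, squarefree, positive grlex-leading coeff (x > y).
3*x*y + y^2 - 3*x - y - 2

(a) The degree is 2 — a generic line meets the curve in up to 2 points.
(b) Reading off the gridlines: among the integer gridlines, it crosses the y-axis at y ∈ {-1, 2}.
(c) Solving for integer coefficients yields p as stated.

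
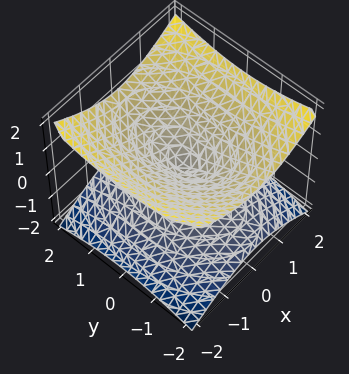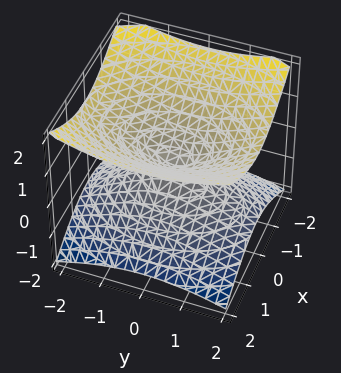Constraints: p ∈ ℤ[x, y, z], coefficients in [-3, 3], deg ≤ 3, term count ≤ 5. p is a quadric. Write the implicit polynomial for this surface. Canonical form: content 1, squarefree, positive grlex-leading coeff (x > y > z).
First, deg p = 2.
Next, symmetries: it's symmetric under x → −x, forcing even powers of x; it's symmetric under y → −y, forcing even powers of y; the z ↦ −z reflection is a symmetry, so z appears only in even powers.
Next, from the axis intercepts and sections: it meets the z-axis at z = 0 (among the integer gridlines); it meets the y-axis at y = 0 (among the integer gridlines); one x-axis crossing is at x = 0.
Finally, the integer polynomial consistent with all of this is the stated p.

2*x^2 + y^2 - 3*z^2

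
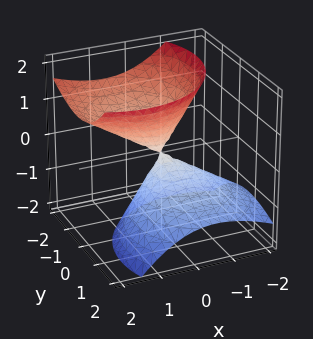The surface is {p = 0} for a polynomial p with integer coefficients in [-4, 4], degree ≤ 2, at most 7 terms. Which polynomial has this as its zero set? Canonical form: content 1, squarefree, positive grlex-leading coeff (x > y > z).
1. The picture has 2 separate pieces. They look like related sheets of one shape, so recover p as a whole.
2. deg p = 2. No degree-1 surface has this shape.
3. Observable constraints: it crosses the x-axis at the gridline x = 0; it meets the y-axis at y = 0 (among the integer gridlines).
4. The integer polynomial consistent with all of this is the stated p.

x^2 - x*z + y^2 + y*z - z^2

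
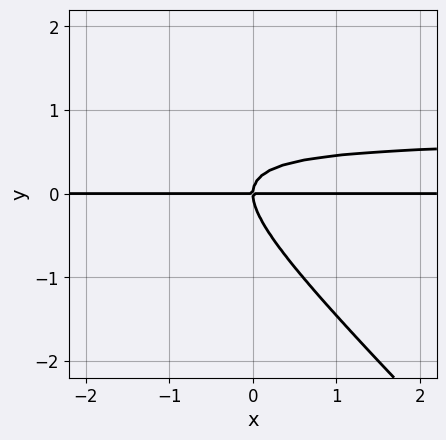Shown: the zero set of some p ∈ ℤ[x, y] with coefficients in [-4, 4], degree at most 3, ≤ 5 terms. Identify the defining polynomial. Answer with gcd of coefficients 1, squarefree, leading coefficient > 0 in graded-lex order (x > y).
3*x*y^2 + 3*y^3 - 2*x*y

The degree is 3 — no degree-2 curve has this shape.
Observable constraints: the visible x-axis segment lies entirely on the curve; it meets the y-axis at y = 0 (among the integer gridlines).
Together with the visible shape, these determine p as stated.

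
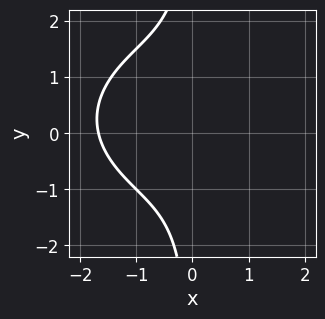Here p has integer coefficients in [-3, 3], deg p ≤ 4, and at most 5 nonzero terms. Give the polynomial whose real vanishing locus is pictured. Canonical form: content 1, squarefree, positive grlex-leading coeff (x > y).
(a) Degree: a generic line meets the curve in up to 3 points, so deg p = 3.
(b) From the visible intercepts: the curve avoids every integer y-axis point in the box.
(c) Together with the visible shape, these determine p as stated.

x^3 + 2*x*y^2 - x*y - x + 3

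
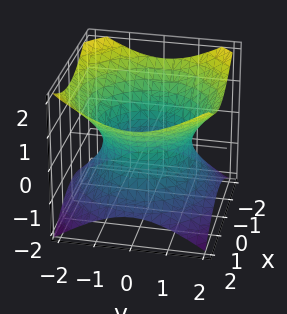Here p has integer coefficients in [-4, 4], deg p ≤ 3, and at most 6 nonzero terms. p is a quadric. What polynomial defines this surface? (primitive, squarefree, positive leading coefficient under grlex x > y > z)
2*x^2 + 2*y^2 - 3*z^2 - 3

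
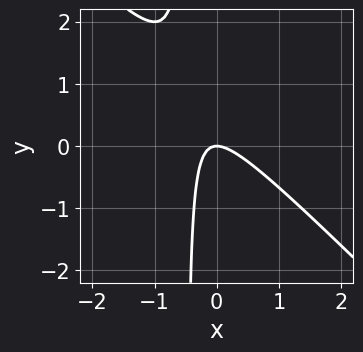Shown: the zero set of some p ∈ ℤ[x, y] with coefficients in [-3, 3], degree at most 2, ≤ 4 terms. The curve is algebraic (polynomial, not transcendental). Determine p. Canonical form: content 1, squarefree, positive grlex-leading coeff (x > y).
2*x^2 + 2*x*y + y

First, the degree is 2 — a generic line meets the curve in up to 2 points.
Then, from the visible intercepts: one y-axis crossing is at y = 0; it crosses the x-axis at the gridline x = 0.
Finally, the integer polynomial consistent with all of this is the stated p.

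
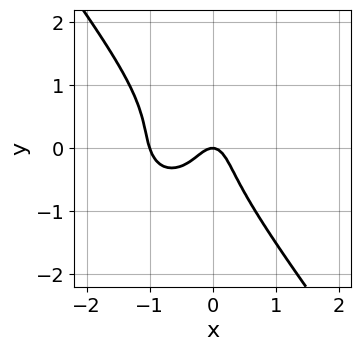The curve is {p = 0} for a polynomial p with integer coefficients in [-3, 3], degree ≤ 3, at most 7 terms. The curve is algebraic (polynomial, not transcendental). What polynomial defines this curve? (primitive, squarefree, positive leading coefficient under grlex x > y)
(a) Degree: no degree-2 curve has this shape, so deg p = 3.
(b) From the axis intercepts and sections: one y-axis crossing is at y = 0; the x-axis gridline crossings are at x ∈ {-1, 0}.
(c) These observations pin down the coefficients.

3*x^3 + x*y^2 + 2*y^3 + 3*x^2 + y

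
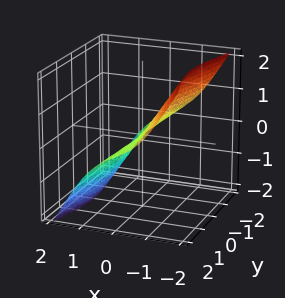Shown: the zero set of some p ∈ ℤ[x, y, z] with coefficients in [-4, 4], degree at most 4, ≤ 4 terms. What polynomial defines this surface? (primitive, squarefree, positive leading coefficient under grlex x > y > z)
3*x^3 + x*y^2 + 2*y^2*z + z^3

Degree: no degree-2 surface has this shape, so deg p = 3.
Checking where it meets the axes: it crosses the x-axis at the gridline x = 0; every point of the y-axis in the box is on the surface.
Solving for integer coefficients yields p as stated.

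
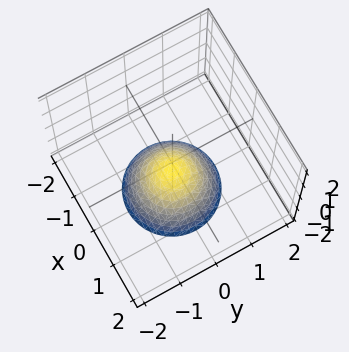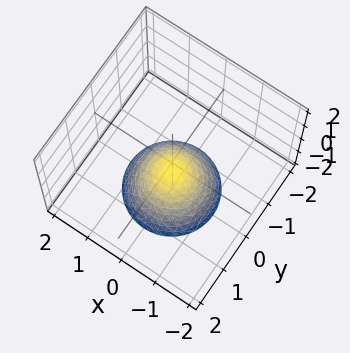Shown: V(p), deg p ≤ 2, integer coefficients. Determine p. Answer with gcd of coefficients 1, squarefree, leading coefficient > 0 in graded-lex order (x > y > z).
3*x^2 + 3*y^2 + 3*z + 2

(a) The degree is 2 — no degree-1 surface has this shape.
(b) Symmetry: the surface is invariant under rotation about z: p = q(x² + y², z).
(c) Observable constraints: the surface avoids every integer y-axis point in the box; a circular section at z = -2 has radius between 1 and 2; no x-intercept at any integer in the box.
(d) Solving for integer coefficients yields p as stated.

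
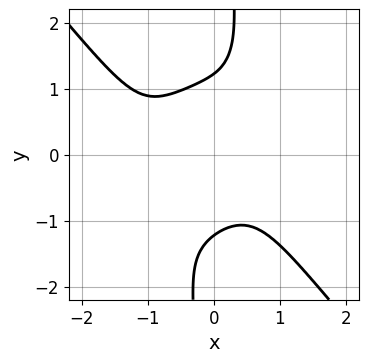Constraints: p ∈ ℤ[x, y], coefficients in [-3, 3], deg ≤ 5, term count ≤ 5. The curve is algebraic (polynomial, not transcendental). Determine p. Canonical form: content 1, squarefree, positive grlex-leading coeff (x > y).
First, the degree is 4 — a generic line meets the curve in up to 4 points.
Next, from the axis intercepts and sections: the curve avoids every integer x-axis point in the box.
Finally, matching integer coefficients to the picture gives p.

3*x^4 + 2*x*y^3 + 3*x^3 - 2*y^2 + 3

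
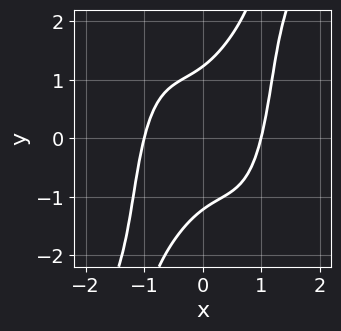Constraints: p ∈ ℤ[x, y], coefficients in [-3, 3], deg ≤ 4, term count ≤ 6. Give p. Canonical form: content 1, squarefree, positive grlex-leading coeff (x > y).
The degree is 4 — no degree-3 curve has this shape.
Checking where it meets the axes: the x-axis gridline crossings are at x ∈ {-1, 1}.
Fitting integer coefficients to these (and the overall shape) gives p.

3*x^4 - x^2*y^2 - 3*x*y + 2*y^2 - 3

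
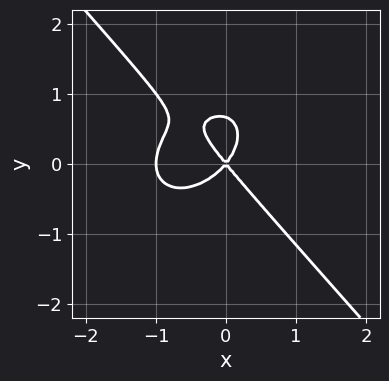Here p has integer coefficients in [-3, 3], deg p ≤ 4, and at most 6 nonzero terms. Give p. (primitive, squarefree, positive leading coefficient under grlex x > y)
3*x^3 + x*y^2 + 3*y^3 + 3*x^2 - 2*y^2

1. The degree is 3 — no degree-2 curve has this shape.
2. Checking where it meets the axes: one y-axis crossing is at y = 0; the x-axis gridline crossings are at x ∈ {-1, 0}.
3. These observations pin down the coefficients.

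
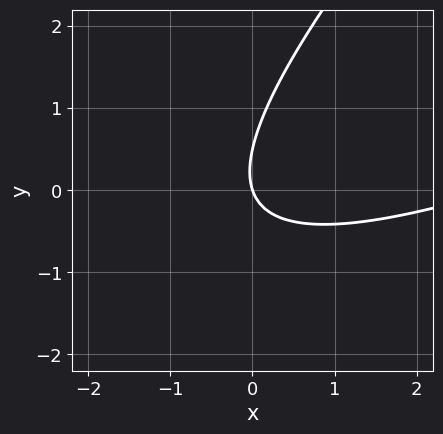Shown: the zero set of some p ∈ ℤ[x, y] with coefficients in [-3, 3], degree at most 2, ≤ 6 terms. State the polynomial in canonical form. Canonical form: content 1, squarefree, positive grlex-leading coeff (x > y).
x^2 - 3*x*y + 2*y^2 - 3*x - y

1. Degree: a generic line meets the curve in up to 2 points, so deg p = 2.
2. From the visible intercepts: it crosses the x-axis at the gridline x = 0; it meets the y-axis at y = 0 (among the integer gridlines).
3. These observations pin down the coefficients.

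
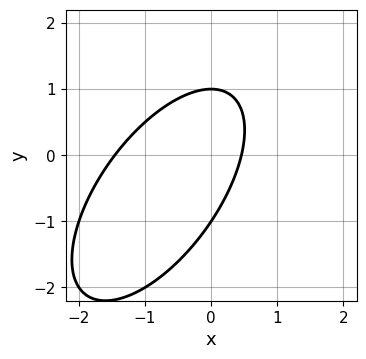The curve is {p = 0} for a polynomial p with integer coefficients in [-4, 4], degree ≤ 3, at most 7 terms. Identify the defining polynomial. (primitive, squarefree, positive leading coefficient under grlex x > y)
(a) deg p = 2. No degree-1 curve has this shape.
(b) From the axis intercepts and sections: among the integer gridlines, it crosses the y-axis at y ∈ {-1, 1}.
(c) Putting this together gives p.

3*x^2 - 3*x*y + 2*y^2 + 3*x - 2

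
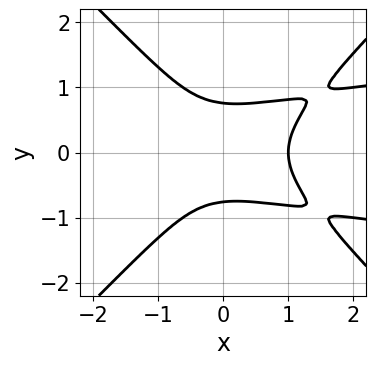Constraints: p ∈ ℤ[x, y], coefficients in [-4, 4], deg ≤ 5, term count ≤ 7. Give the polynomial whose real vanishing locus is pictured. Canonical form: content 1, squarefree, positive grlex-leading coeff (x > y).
3*x^2*y^2 - 3*y^4 - x^3 - x*y^2 + 1

(a) Degree: no degree-3 curve has this shape, so deg p = 4.
(b) Symmetries: the y ↦ −y reflection is a symmetry, so y appears only in even powers.
(c) From the axis intercepts and sections: it meets the x-axis at x = 1 (among the integer gridlines).
(d) Fitting integer coefficients to these (and the overall shape) gives p.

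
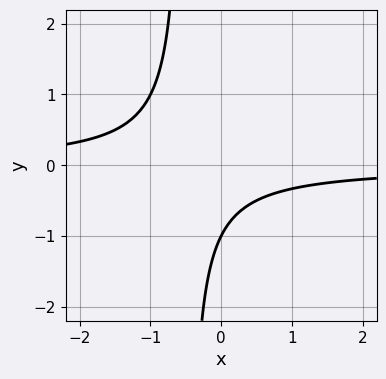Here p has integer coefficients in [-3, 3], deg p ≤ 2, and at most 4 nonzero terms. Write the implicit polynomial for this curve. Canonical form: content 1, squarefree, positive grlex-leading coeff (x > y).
1. deg p = 2. The shape is more complex than any degree-1 curve.
2. From the visible intercepts: one y-axis crossing is at y = -1; no x-intercept at any integer in the box.
3. Solving for integer coefficients yields p as stated.

2*x*y + y + 1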